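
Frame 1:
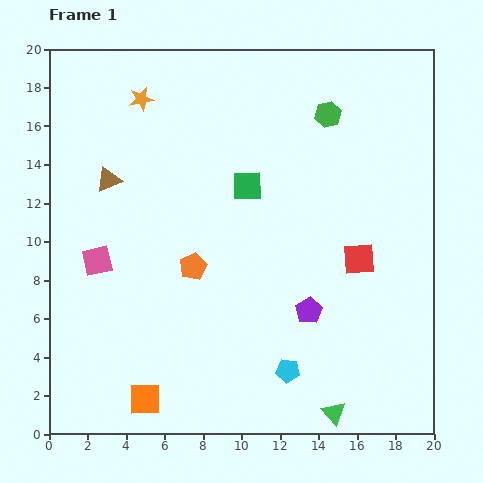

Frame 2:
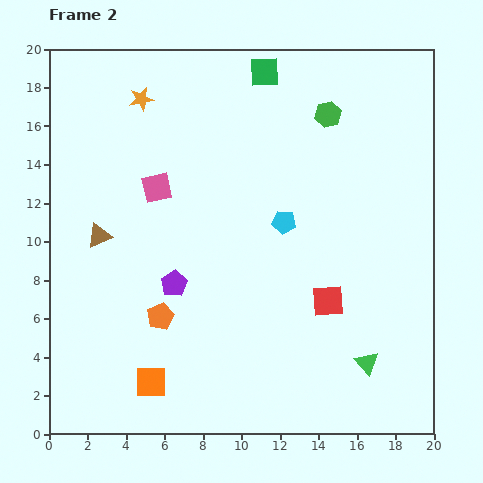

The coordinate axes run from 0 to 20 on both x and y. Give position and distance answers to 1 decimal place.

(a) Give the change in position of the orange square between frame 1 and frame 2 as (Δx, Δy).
(0.3, 0.9)

The orange square was at (5.0, 1.8) in frame 1 and (5.3, 2.7) in frame 2.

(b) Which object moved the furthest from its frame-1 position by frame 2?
the cyan pentagon

(moved 7.7; next 7.1)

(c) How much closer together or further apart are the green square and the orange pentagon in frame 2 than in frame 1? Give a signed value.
+8.8

Distance in frame 1: 5.0. Distance in frame 2: 13.8.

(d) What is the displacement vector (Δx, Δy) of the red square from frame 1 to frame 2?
(-1.6, -2.2)

The red square was at (16.1, 9.1) in frame 1 and (14.5, 6.9) in frame 2.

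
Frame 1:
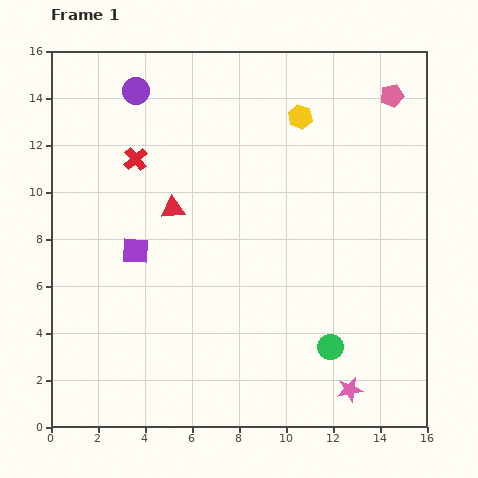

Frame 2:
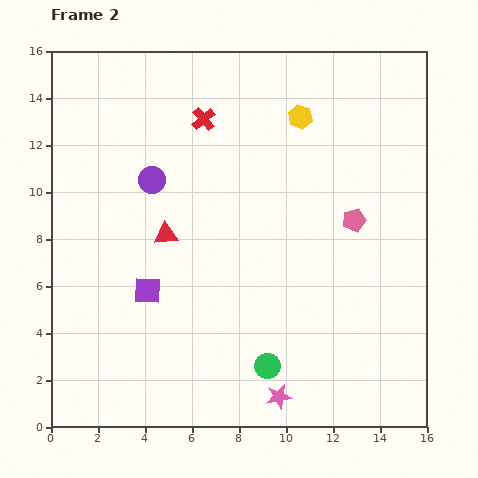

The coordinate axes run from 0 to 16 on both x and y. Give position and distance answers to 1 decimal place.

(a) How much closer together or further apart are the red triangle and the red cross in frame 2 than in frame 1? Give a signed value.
+2.6

Distance in frame 1: 2.6. Distance in frame 2: 5.2.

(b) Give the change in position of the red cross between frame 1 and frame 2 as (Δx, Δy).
(2.9, 1.7)

The red cross was at (3.6, 11.4) in frame 1 and (6.5, 13.1) in frame 2.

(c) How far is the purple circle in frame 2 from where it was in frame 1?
3.9

The purple circle moved from (3.6, 14.3) to (4.3, 10.5), a distance of √(0.7² + 3.8²) ≈ 3.9.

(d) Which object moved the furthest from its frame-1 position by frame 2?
the pink pentagon

(moved 5.5; next 3.9)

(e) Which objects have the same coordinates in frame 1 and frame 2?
the yellow hexagon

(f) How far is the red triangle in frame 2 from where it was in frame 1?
1.1

The red triangle moved from (5.2, 9.3) to (4.9, 8.2), a distance of √(0.3² + 1.1²) ≈ 1.1.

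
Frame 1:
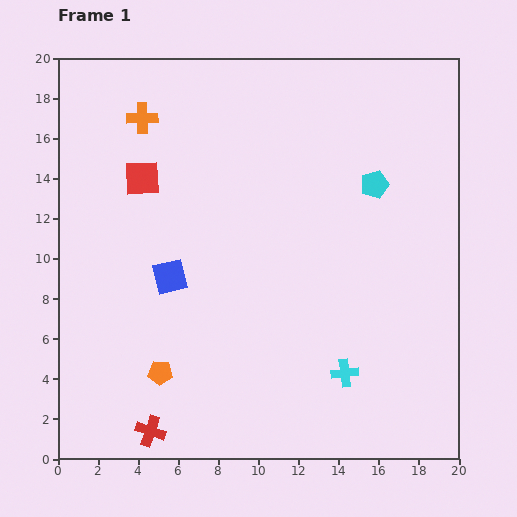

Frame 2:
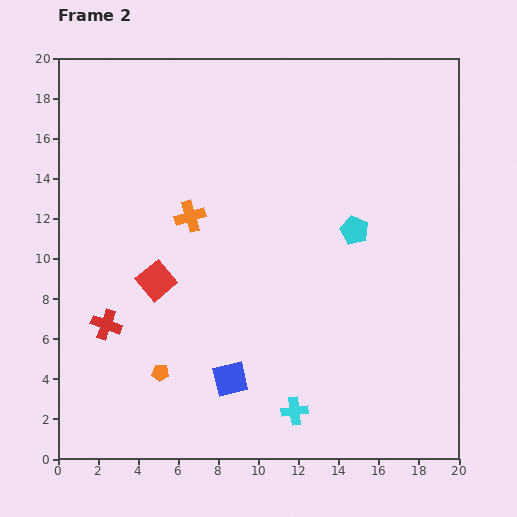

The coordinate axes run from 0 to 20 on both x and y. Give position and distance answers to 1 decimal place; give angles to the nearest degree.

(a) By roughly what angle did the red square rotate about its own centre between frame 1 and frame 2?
37° counter-clockwise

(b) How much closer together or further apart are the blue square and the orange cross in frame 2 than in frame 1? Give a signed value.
+0.3

Distance in frame 1: 8.0. Distance in frame 2: 8.3.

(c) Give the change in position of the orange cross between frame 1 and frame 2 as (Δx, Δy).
(2.4, -4.9)

The orange cross was at (4.2, 17.0) in frame 1 and (6.6, 12.1) in frame 2.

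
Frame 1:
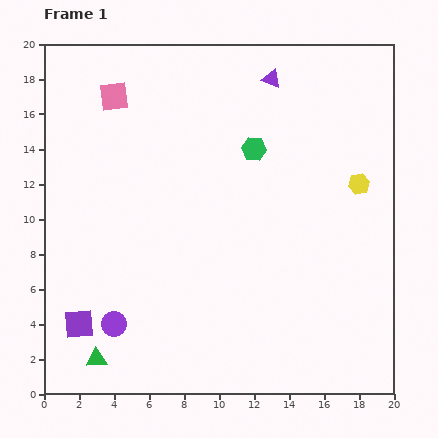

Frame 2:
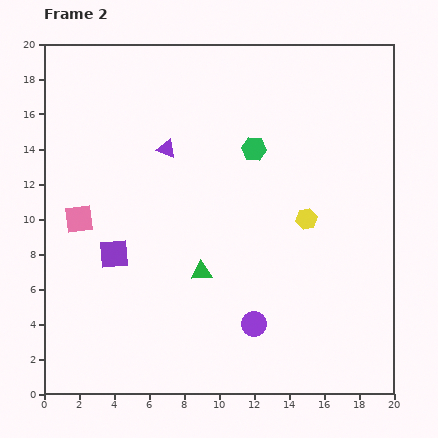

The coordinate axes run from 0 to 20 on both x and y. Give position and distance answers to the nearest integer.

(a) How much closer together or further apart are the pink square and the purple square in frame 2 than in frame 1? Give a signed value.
-10

Distance in frame 1: 13. Distance in frame 2: 3.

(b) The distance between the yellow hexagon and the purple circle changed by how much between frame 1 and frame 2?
-9

Distance in frame 1: 16. Distance in frame 2: 7.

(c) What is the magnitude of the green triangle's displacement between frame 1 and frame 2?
8

The green triangle moved from (3, 2) to (9, 7), a distance of √(6² + 5²) ≈ 8.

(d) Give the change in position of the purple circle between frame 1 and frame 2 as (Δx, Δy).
(8, 0)

The purple circle was at (4, 4) in frame 1 and (12, 4) in frame 2.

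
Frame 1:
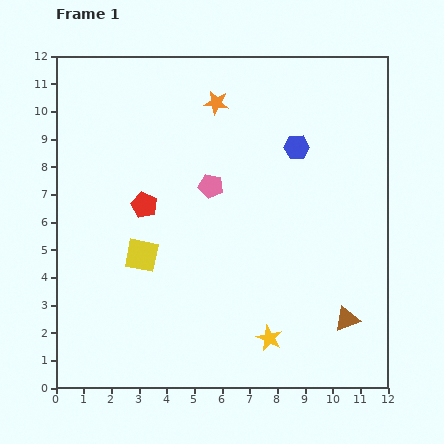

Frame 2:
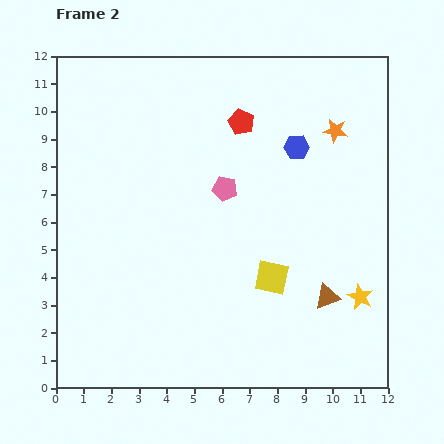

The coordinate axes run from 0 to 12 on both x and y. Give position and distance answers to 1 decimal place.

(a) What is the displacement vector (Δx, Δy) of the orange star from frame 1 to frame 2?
(4.3, -1.0)

The orange star was at (5.8, 10.3) in frame 1 and (10.1, 9.3) in frame 2.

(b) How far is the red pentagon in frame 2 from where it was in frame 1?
4.6

The red pentagon moved from (3.2, 6.6) to (6.7, 9.6), a distance of √(3.5² + 3.0²) ≈ 4.6.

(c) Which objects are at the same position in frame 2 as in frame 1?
the blue hexagon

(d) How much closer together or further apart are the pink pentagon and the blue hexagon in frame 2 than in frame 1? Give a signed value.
-0.4

Distance in frame 1: 3.4. Distance in frame 2: 3.0.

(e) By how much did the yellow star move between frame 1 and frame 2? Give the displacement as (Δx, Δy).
(3.3, 1.5)

The yellow star was at (7.7, 1.8) in frame 1 and (11.0, 3.3) in frame 2.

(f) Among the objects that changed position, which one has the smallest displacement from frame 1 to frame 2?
the pink pentagon

(moved 0.5)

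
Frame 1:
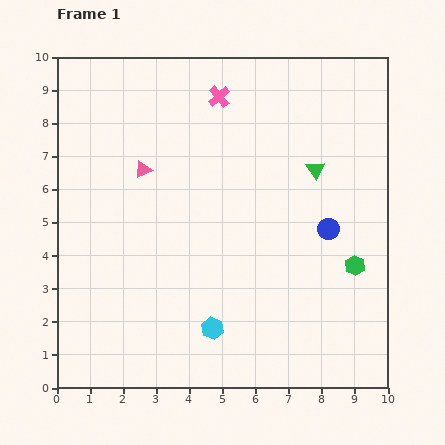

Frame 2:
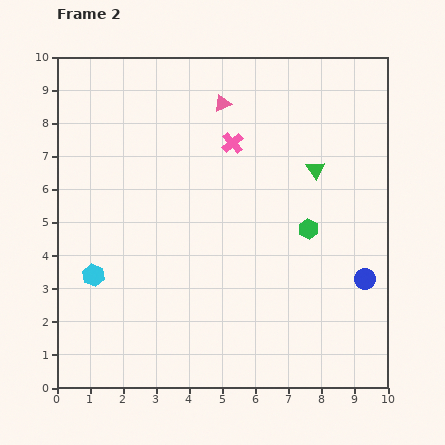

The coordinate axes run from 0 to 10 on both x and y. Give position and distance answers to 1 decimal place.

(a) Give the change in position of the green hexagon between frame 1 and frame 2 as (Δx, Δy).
(-1.4, 1.1)

The green hexagon was at (9.0, 3.7) in frame 1 and (7.6, 4.8) in frame 2.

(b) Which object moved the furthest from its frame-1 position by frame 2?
the cyan hexagon

(moved 3.9; next 3.1)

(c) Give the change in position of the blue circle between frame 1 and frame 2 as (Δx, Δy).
(1.1, -1.5)

The blue circle was at (8.2, 4.8) in frame 1 and (9.3, 3.3) in frame 2.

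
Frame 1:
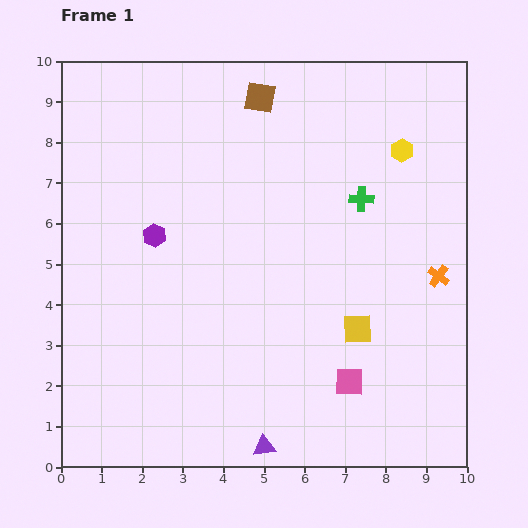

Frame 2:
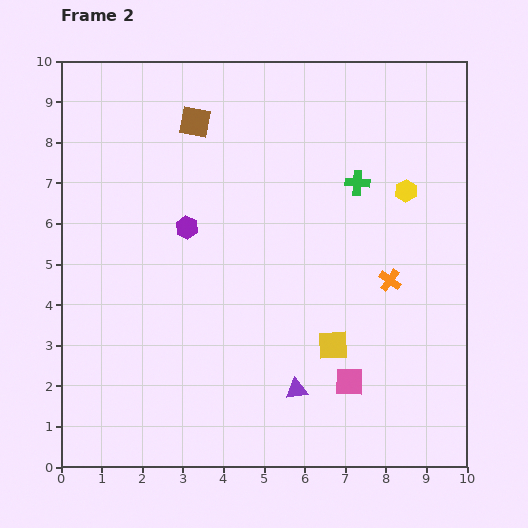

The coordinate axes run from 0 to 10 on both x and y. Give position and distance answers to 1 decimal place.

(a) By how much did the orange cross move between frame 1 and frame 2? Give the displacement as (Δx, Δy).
(-1.2, -0.1)

The orange cross was at (9.3, 4.7) in frame 1 and (8.1, 4.6) in frame 2.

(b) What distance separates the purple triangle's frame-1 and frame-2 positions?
1.6

The purple triangle moved from (5.0, 0.5) to (5.8, 1.9), a distance of √(0.8² + 1.4²) ≈ 1.6.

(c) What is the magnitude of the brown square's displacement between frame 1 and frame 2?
1.7

The brown square moved from (4.9, 9.1) to (3.3, 8.5), a distance of √(1.6² + 0.6²) ≈ 1.7.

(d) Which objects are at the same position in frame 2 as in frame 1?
the pink square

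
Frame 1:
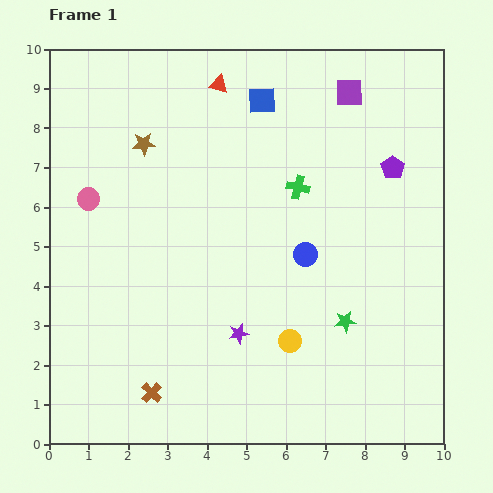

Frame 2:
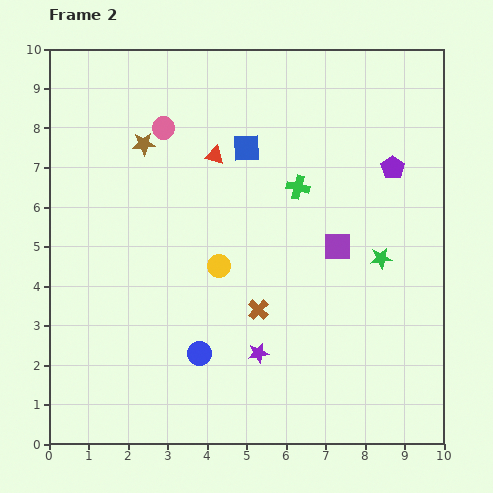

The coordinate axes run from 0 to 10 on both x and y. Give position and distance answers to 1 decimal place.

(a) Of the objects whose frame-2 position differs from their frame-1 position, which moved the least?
the purple star

(moved 0.7)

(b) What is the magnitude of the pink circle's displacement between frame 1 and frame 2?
2.6

The pink circle moved from (1.0, 6.2) to (2.9, 8.0), a distance of √(1.9² + 1.8²) ≈ 2.6.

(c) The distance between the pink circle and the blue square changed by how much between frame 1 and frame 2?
-2.9

Distance in frame 1: 5.1. Distance in frame 2: 2.2.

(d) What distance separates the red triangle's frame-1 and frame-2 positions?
1.8

The red triangle moved from (4.3, 9.1) to (4.2, 7.3), a distance of √(0.1² + 1.8²) ≈ 1.8.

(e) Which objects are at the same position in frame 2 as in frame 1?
the purple pentagon, the brown star, the green cross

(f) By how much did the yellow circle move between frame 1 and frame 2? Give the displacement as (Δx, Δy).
(-1.8, 1.9)

The yellow circle was at (6.1, 2.6) in frame 1 and (4.3, 4.5) in frame 2.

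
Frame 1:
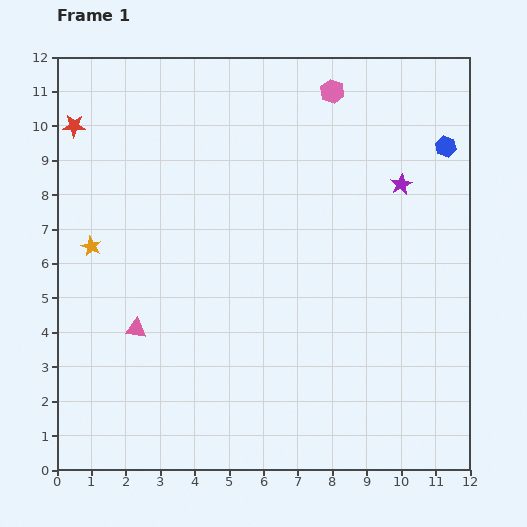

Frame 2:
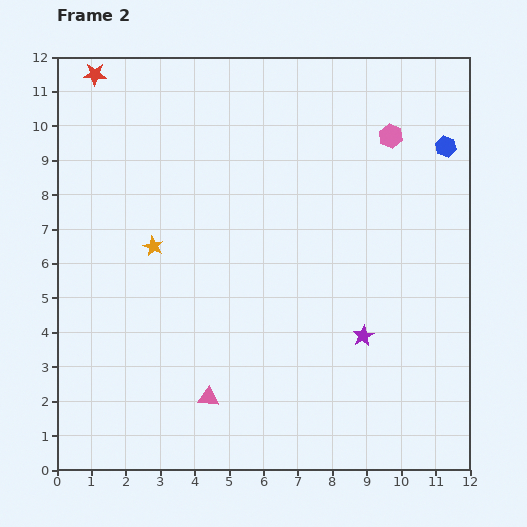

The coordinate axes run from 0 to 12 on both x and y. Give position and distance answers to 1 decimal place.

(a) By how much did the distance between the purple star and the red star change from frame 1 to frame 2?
+1.2

Distance in frame 1: 9.7. Distance in frame 2: 10.9.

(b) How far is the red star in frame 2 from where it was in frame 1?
1.6

The red star moved from (0.5, 10.0) to (1.1, 11.5), a distance of √(0.6² + 1.5²) ≈ 1.6.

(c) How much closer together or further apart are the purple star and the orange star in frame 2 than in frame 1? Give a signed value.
-2.6

Distance in frame 1: 9.2. Distance in frame 2: 6.6.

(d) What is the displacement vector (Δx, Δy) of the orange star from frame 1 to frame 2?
(1.8, 0.0)

The orange star was at (1.0, 6.5) in frame 1 and (2.8, 6.5) in frame 2.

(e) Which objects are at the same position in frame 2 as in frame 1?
the blue hexagon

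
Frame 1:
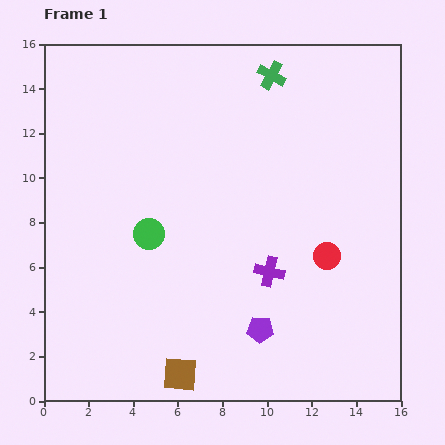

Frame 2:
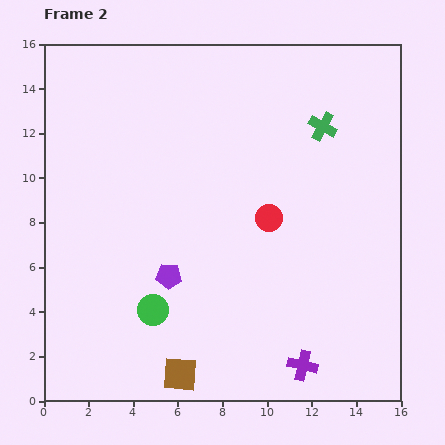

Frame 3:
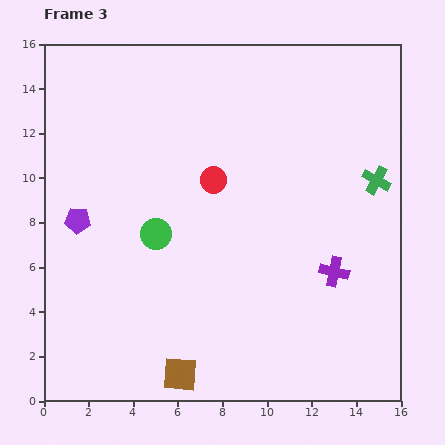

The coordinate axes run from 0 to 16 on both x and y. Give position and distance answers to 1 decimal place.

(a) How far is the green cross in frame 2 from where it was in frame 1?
3.3

The green cross moved from (10.2, 14.6) to (12.5, 12.3), a distance of √(2.3² + 2.3²) ≈ 3.3.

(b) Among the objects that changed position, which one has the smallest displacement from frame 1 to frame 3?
the green circle

(moved 0.3)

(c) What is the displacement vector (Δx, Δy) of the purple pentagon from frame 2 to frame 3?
(-4.1, 2.5)

The purple pentagon was at (5.6, 5.6) in frame 2 and (1.5, 8.1) in frame 3.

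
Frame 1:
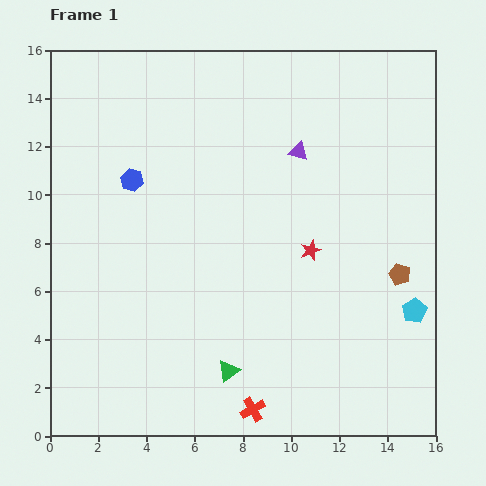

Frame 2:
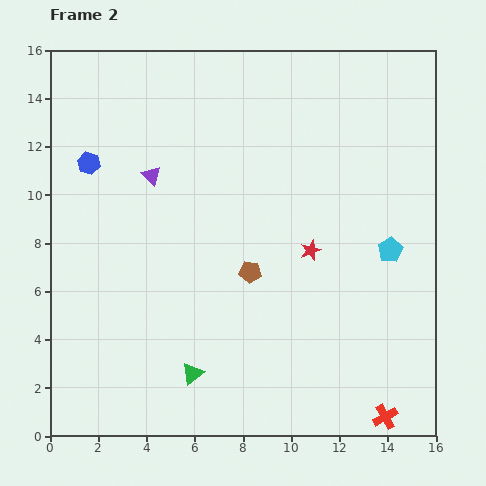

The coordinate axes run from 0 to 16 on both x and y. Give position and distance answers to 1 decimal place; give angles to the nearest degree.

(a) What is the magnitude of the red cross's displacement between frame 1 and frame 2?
5.5

The red cross moved from (8.4, 1.1) to (13.9, 0.8), a distance of √(5.5² + 0.3²) ≈ 5.5.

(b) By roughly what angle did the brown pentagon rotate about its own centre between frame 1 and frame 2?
16° counter-clockwise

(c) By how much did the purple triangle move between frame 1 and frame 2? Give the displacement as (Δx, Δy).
(-6.1, -1.0)

The purple triangle was at (10.3, 11.8) in frame 1 and (4.2, 10.8) in frame 2.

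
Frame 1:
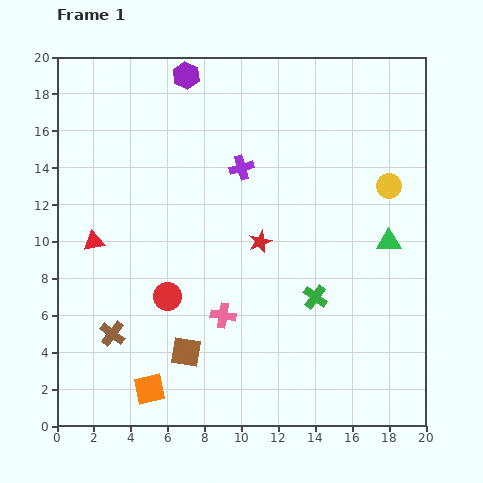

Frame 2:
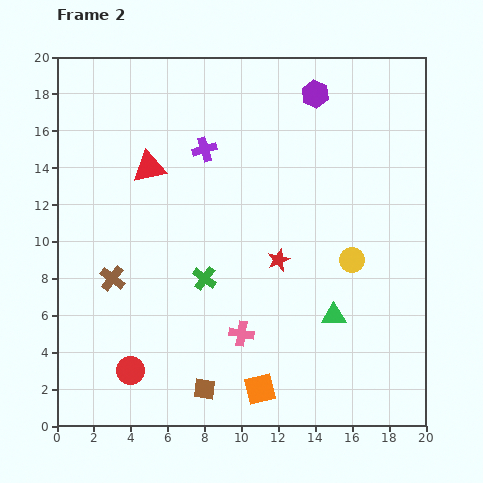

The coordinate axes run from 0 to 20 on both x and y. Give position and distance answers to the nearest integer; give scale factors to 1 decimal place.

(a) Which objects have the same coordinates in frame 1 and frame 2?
none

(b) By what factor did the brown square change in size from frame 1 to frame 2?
0.7×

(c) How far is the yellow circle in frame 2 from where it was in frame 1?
4

The yellow circle moved from (18, 13) to (16, 9), a distance of √(2² + 4²) ≈ 4.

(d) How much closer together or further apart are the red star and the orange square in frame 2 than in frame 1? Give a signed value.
-3

Distance in frame 1: 10. Distance in frame 2: 7.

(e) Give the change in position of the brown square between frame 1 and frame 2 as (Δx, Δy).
(1, -2)

The brown square was at (7, 4) in frame 1 and (8, 2) in frame 2.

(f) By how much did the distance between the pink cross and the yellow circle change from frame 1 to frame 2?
-4

Distance in frame 1: 11. Distance in frame 2: 7.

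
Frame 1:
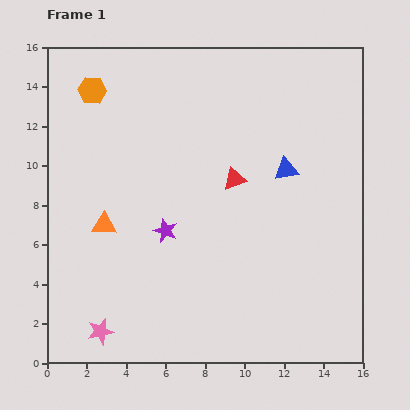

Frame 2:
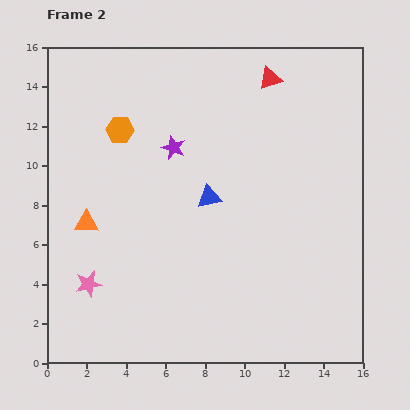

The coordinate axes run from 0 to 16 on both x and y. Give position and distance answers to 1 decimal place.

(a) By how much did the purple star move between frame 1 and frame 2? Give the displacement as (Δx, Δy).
(0.4, 4.2)

The purple star was at (6.0, 6.7) in frame 1 and (6.4, 10.9) in frame 2.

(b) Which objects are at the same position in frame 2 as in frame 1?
none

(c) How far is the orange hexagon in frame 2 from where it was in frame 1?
2.4

The orange hexagon moved from (2.3, 13.8) to (3.7, 11.8), a distance of √(1.4² + 2.0²) ≈ 2.4.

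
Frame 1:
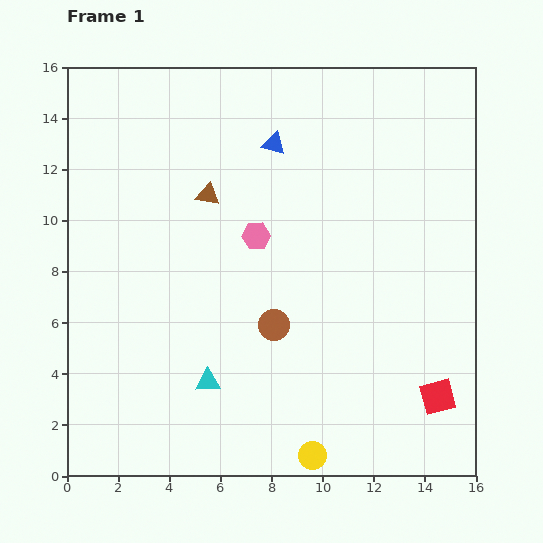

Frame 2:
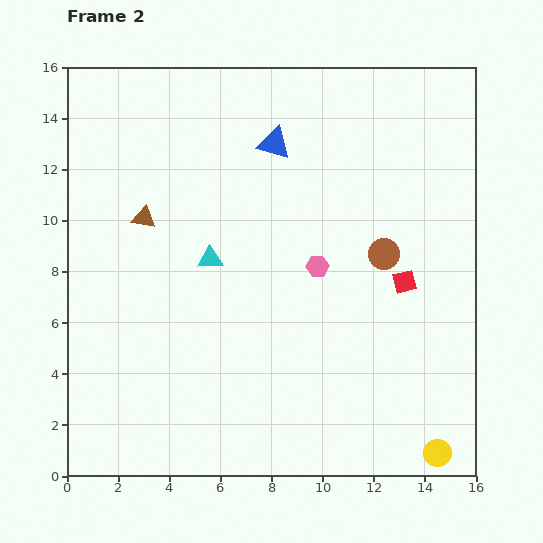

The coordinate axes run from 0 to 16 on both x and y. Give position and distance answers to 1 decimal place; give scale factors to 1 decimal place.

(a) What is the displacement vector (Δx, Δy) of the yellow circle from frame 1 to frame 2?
(4.9, 0.1)

The yellow circle was at (9.6, 0.8) in frame 1 and (14.5, 0.9) in frame 2.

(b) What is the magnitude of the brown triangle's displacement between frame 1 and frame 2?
2.7

The brown triangle moved from (5.5, 11.0) to (3.0, 10.1), a distance of √(2.5² + 0.9²) ≈ 2.7.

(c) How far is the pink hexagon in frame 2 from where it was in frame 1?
2.7

The pink hexagon moved from (7.4, 9.4) to (9.8, 8.2), a distance of √(2.4² + 1.2²) ≈ 2.7.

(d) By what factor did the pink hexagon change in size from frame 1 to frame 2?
0.8×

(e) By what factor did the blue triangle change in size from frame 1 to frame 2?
1.4×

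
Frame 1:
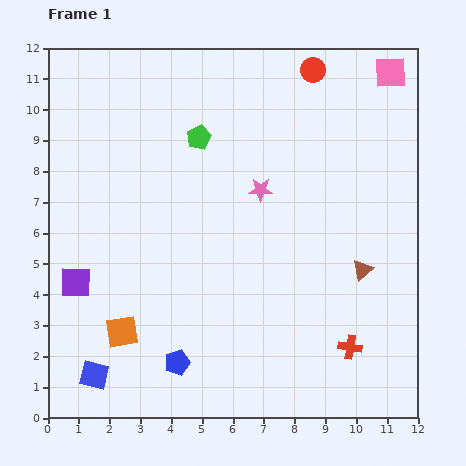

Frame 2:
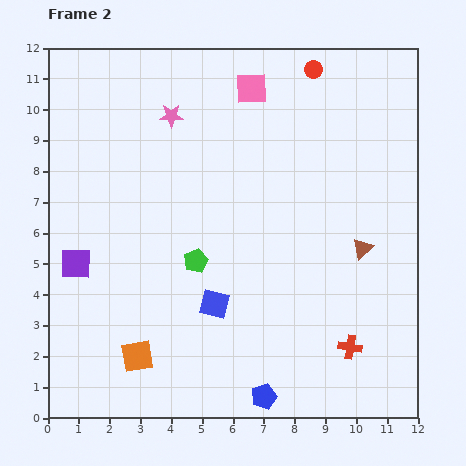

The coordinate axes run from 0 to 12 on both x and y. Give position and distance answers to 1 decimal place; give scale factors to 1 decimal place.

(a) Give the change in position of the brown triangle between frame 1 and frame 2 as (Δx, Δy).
(0.0, 0.7)

The brown triangle was at (10.2, 4.8) in frame 1 and (10.2, 5.5) in frame 2.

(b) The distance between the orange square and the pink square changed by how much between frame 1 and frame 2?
-2.6

Distance in frame 1: 12.1. Distance in frame 2: 9.5.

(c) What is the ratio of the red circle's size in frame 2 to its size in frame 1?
0.7×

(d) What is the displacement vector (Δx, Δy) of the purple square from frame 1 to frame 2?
(0.0, 0.6)

The purple square was at (0.9, 4.4) in frame 1 and (0.9, 5.0) in frame 2.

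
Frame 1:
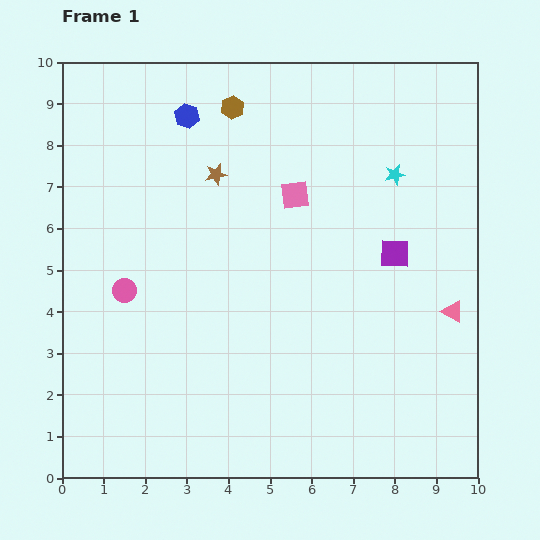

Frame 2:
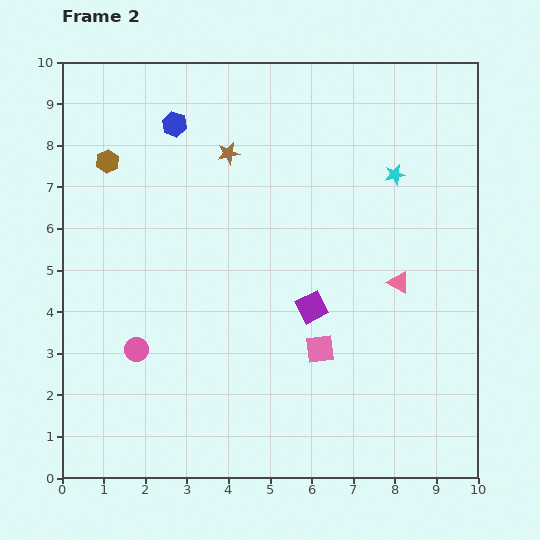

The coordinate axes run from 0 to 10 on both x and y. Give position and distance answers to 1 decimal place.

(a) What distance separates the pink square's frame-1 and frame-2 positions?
3.7

The pink square moved from (5.6, 6.8) to (6.2, 3.1), a distance of √(0.6² + 3.7²) ≈ 3.7.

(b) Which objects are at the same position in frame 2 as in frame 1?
the cyan star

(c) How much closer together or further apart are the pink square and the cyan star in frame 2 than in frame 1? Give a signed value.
+2.1

Distance in frame 1: 2.5. Distance in frame 2: 4.6.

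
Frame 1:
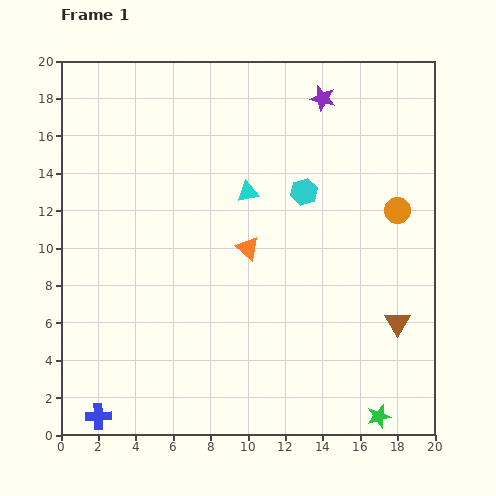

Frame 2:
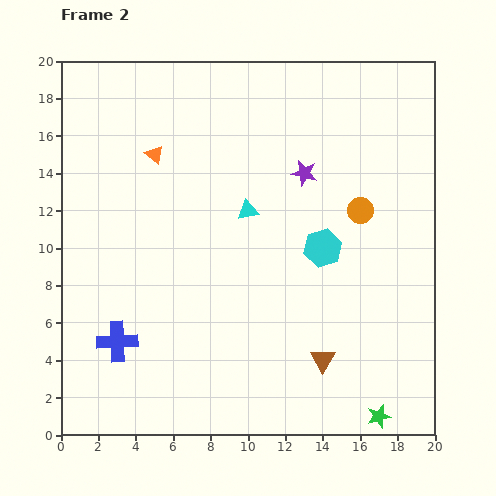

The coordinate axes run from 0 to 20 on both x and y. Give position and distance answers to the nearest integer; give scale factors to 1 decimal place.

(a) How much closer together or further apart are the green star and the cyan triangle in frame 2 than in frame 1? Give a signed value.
-1

Distance in frame 1: 14. Distance in frame 2: 13.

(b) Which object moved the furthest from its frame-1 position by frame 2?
the orange triangle

(moved 7; next 4)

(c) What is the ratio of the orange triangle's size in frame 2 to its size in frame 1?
0.8×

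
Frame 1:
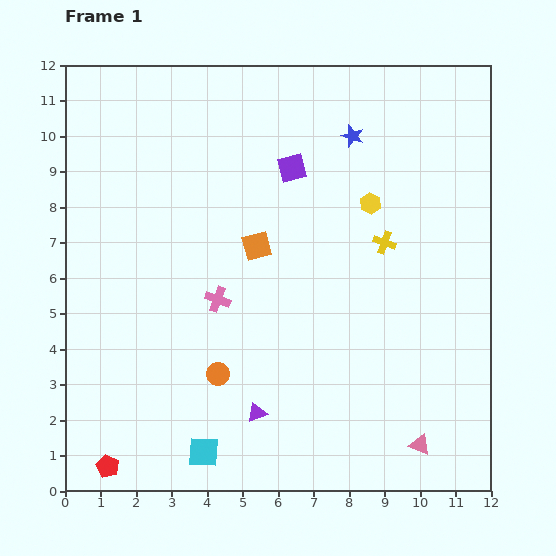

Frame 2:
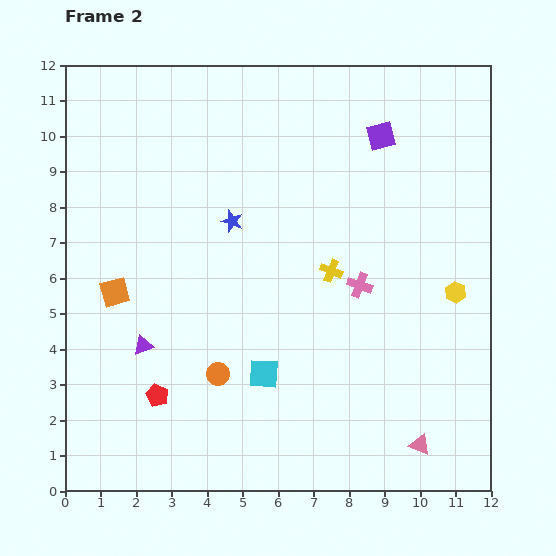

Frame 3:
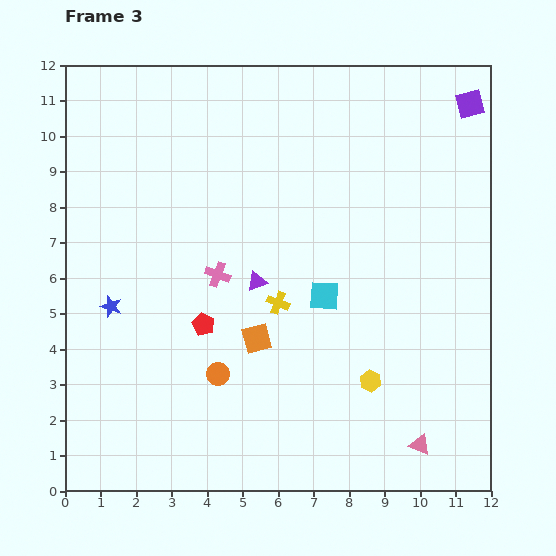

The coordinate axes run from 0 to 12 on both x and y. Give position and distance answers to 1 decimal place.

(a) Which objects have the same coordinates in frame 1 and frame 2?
the orange circle, the pink triangle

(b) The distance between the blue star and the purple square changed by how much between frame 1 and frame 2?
+2.9

Distance in frame 1: 1.9. Distance in frame 2: 4.8.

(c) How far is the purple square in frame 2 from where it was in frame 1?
2.7

The purple square moved from (6.4, 9.1) to (8.9, 10.0), a distance of √(2.5² + 0.9²) ≈ 2.7.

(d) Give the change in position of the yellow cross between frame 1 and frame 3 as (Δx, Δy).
(-3.0, -1.7)

The yellow cross was at (9.0, 7.0) in frame 1 and (6.0, 5.3) in frame 3.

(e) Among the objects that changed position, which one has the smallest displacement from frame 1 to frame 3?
the pink cross

(moved 0.7)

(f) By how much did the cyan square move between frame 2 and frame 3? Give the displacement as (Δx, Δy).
(1.7, 2.2)

The cyan square was at (5.6, 3.3) in frame 2 and (7.3, 5.5) in frame 3.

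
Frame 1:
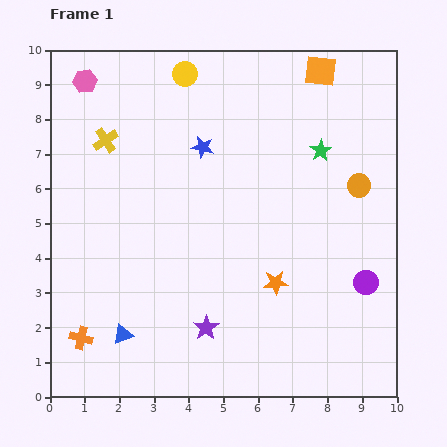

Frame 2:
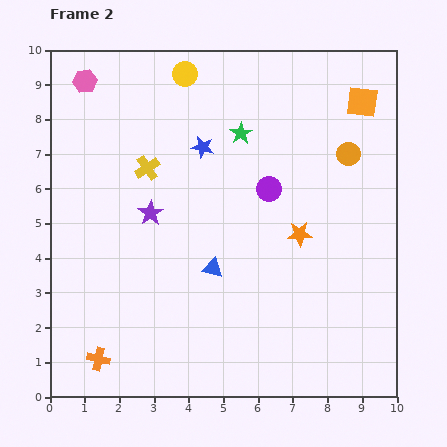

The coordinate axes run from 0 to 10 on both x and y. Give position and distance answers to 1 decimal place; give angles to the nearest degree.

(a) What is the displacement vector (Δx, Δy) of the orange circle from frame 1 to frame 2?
(-0.3, 0.9)

The orange circle was at (8.9, 6.1) in frame 1 and (8.6, 7.0) in frame 2.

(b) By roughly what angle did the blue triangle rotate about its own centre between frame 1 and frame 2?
34° clockwise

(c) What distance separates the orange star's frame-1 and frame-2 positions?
1.6

The orange star moved from (6.5, 3.3) to (7.2, 4.7), a distance of √(0.7² + 1.4²) ≈ 1.6.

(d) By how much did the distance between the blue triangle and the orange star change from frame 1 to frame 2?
-1.9

Distance in frame 1: 4.6. Distance in frame 2: 2.7.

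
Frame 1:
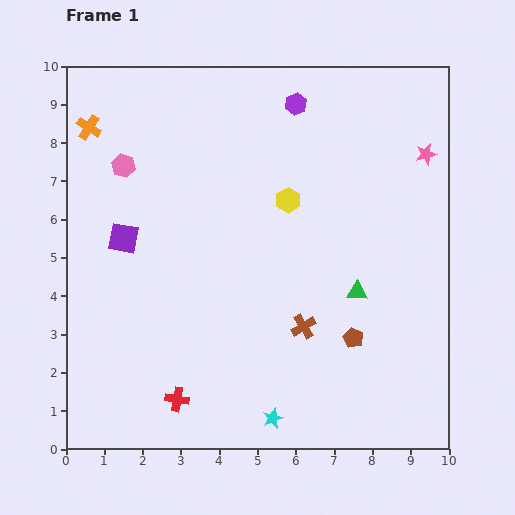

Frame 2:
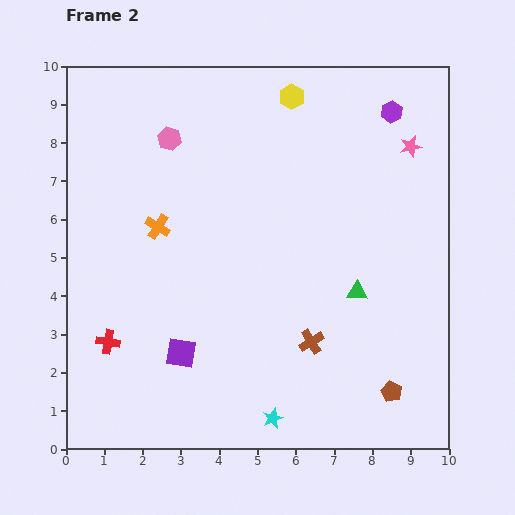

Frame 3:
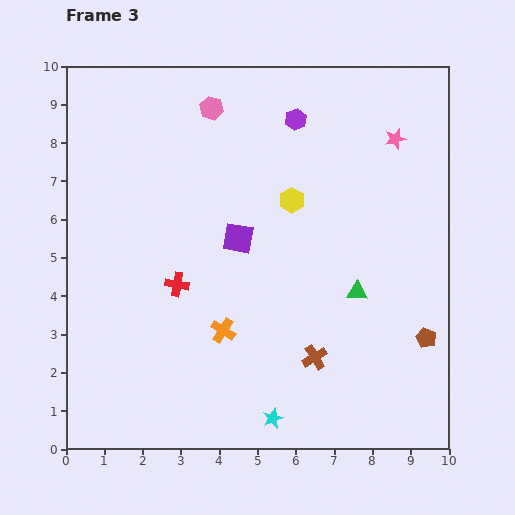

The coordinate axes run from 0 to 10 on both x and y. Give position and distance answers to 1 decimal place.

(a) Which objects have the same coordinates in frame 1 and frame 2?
the green triangle, the cyan star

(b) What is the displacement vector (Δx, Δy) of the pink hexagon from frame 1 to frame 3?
(2.3, 1.5)

The pink hexagon was at (1.5, 7.4) in frame 1 and (3.8, 8.9) in frame 3.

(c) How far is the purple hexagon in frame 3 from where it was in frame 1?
0.4

The purple hexagon moved from (6.0, 9.0) to (6.0, 8.6), a distance of √(0.0² + 0.4²) ≈ 0.4.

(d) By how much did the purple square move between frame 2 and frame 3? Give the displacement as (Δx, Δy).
(1.5, 3.0)

The purple square was at (3.0, 2.5) in frame 2 and (4.5, 5.5) in frame 3.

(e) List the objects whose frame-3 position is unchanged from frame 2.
the green triangle, the cyan star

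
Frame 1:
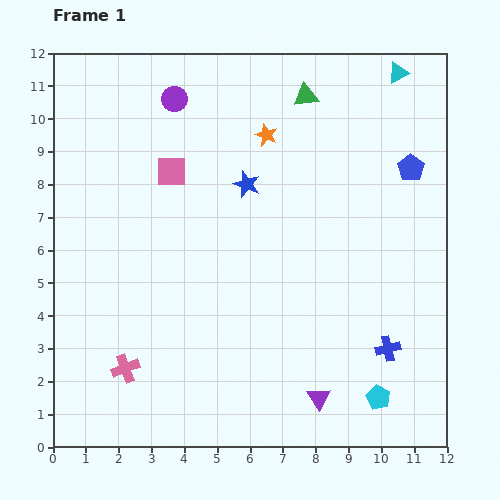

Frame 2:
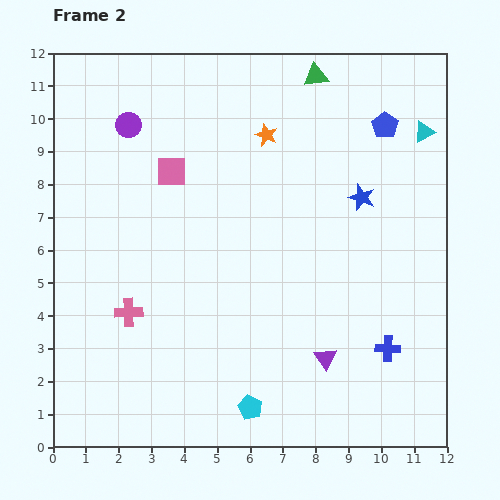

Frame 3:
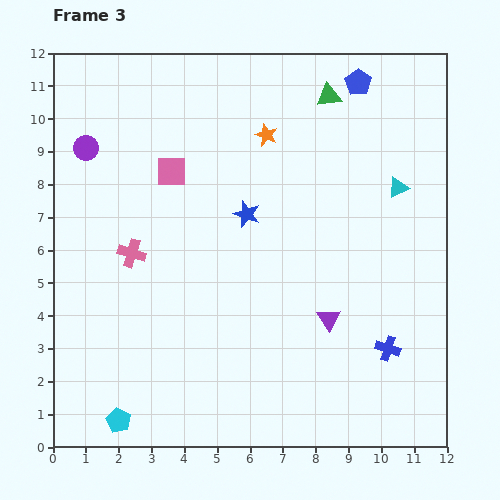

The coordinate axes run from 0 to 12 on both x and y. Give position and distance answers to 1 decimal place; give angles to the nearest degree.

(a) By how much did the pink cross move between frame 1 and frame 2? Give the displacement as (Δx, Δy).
(0.1, 1.7)

The pink cross was at (2.2, 2.4) in frame 1 and (2.3, 4.1) in frame 2.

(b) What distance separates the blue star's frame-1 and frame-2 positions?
3.5

The blue star moved from (5.9, 8.0) to (9.4, 7.6), a distance of √(3.5² + 0.4²) ≈ 3.5.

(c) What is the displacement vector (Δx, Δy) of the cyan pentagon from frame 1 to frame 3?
(-7.9, -0.7)

The cyan pentagon was at (9.9, 1.5) in frame 1 and (2.0, 0.8) in frame 3.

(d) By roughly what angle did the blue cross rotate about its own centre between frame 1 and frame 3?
30° clockwise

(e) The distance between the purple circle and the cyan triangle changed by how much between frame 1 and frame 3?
+2.8

Distance in frame 1: 6.8. Distance in frame 3: 9.6.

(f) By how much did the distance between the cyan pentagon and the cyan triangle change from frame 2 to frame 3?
+1.2

Distance in frame 2: 9.9. Distance in frame 3: 11.1.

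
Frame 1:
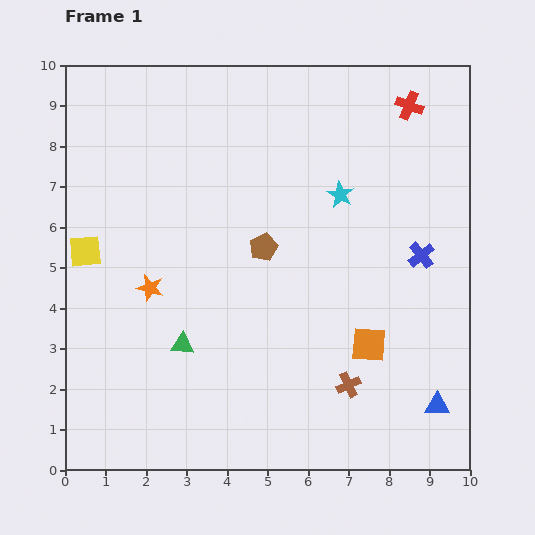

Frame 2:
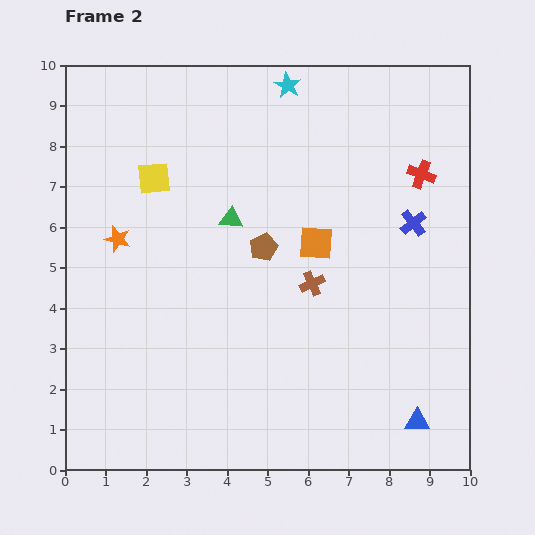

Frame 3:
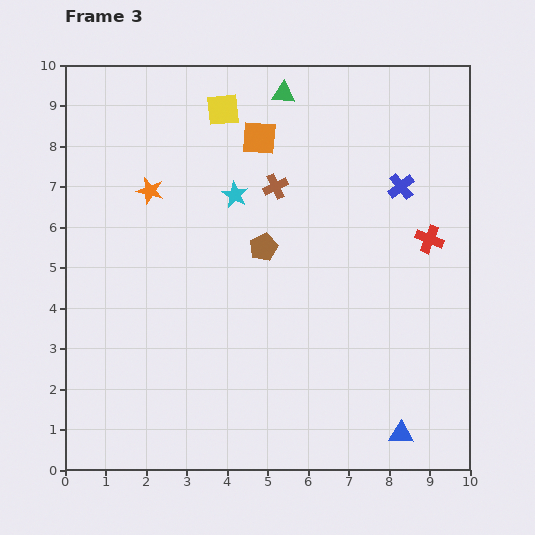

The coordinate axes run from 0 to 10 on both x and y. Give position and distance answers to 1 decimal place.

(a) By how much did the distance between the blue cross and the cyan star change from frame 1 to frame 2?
+2.1

Distance in frame 1: 2.5. Distance in frame 2: 4.6.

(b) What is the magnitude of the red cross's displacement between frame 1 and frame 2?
1.7

The red cross moved from (8.5, 9.0) to (8.8, 7.3), a distance of √(0.3² + 1.7²) ≈ 1.7.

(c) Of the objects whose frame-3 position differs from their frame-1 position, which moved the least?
the blue triangle

(moved 1.1)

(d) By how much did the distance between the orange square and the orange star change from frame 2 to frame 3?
-1.9

Distance in frame 2: 4.9. Distance in frame 3: 3.0.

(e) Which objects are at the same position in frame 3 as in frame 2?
the brown pentagon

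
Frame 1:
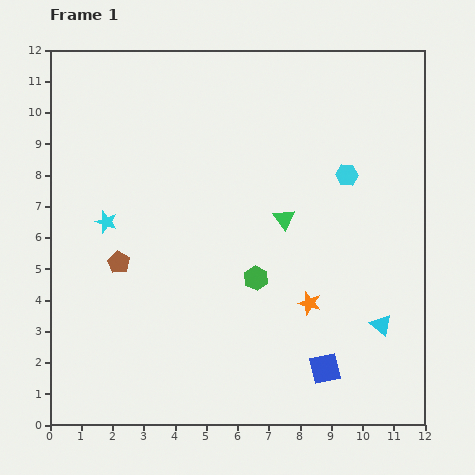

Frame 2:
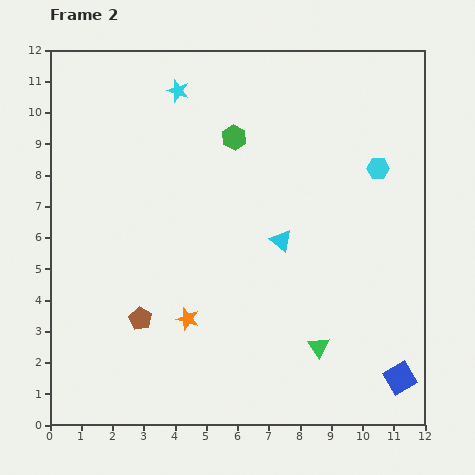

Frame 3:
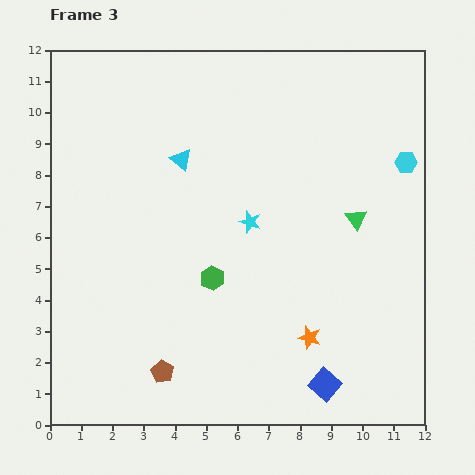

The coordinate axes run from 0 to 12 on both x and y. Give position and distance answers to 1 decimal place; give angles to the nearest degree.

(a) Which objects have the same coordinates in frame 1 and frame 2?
none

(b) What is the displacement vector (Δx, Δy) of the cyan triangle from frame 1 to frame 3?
(-6.4, 5.3)

The cyan triangle was at (10.6, 3.2) in frame 1 and (4.2, 8.5) in frame 3.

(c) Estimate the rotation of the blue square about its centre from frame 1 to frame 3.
37° counter-clockwise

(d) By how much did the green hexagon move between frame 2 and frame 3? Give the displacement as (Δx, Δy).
(-0.7, -4.5)

The green hexagon was at (5.9, 9.2) in frame 2 and (5.2, 4.7) in frame 3.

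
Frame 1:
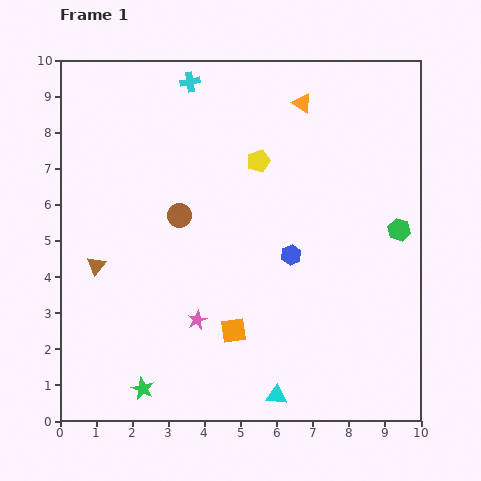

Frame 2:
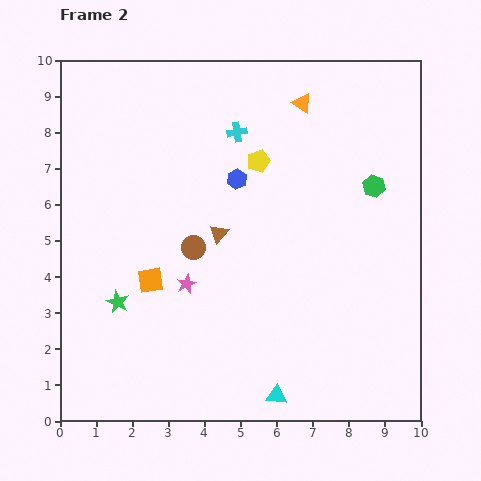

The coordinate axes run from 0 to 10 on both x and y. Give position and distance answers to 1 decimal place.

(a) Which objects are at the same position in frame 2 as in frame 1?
the yellow pentagon, the cyan triangle, the orange triangle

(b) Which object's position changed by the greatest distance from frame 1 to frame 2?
the brown triangle

(moved 3.5; next 2.7)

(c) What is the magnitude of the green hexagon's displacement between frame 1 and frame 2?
1.4

The green hexagon moved from (9.4, 5.3) to (8.7, 6.5), a distance of √(0.7² + 1.2²) ≈ 1.4.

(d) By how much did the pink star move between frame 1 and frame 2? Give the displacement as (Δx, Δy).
(-0.3, 1.0)

The pink star was at (3.8, 2.8) in frame 1 and (3.5, 3.8) in frame 2.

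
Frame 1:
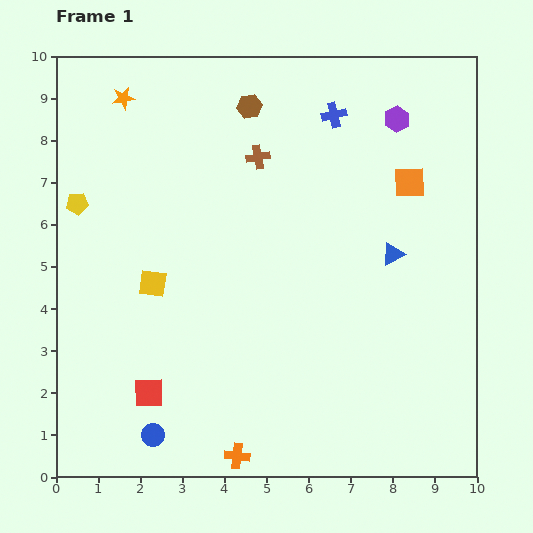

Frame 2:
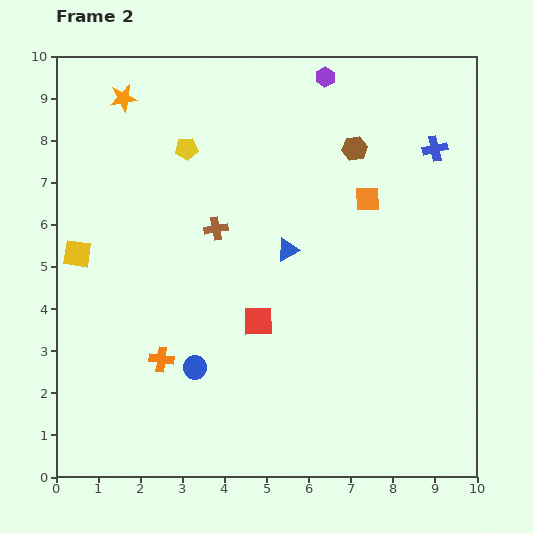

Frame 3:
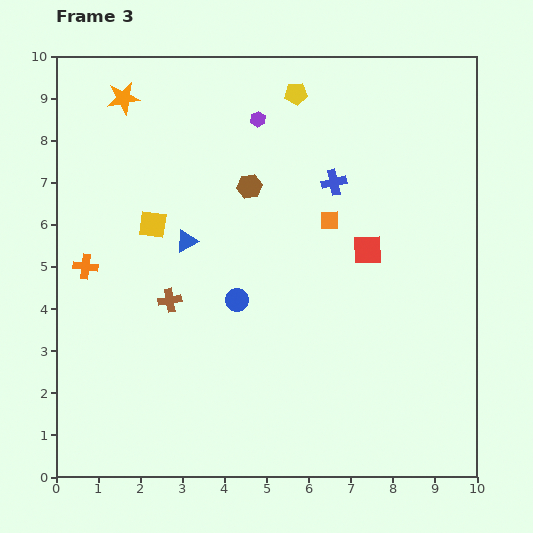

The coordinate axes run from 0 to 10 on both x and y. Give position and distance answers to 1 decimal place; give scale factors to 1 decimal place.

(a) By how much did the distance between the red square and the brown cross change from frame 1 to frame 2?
-3.8

Distance in frame 1: 6.2. Distance in frame 2: 2.4.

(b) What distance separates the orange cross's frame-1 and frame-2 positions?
2.9

The orange cross moved from (4.3, 0.5) to (2.5, 2.8), a distance of √(1.8² + 2.3²) ≈ 2.9.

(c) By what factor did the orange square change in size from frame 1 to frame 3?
0.6×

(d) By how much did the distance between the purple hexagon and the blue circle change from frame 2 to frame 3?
-3.3

Distance in frame 2: 7.6. Distance in frame 3: 4.3.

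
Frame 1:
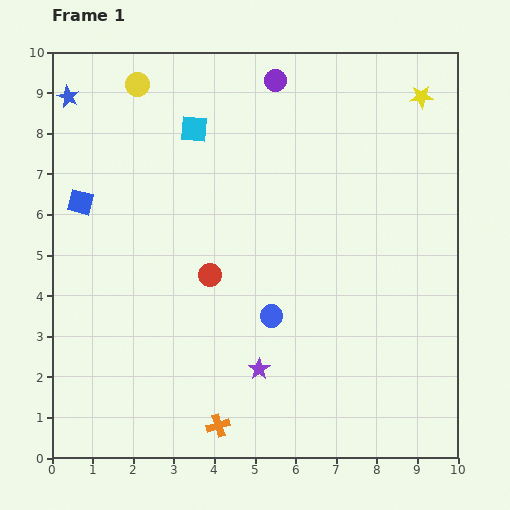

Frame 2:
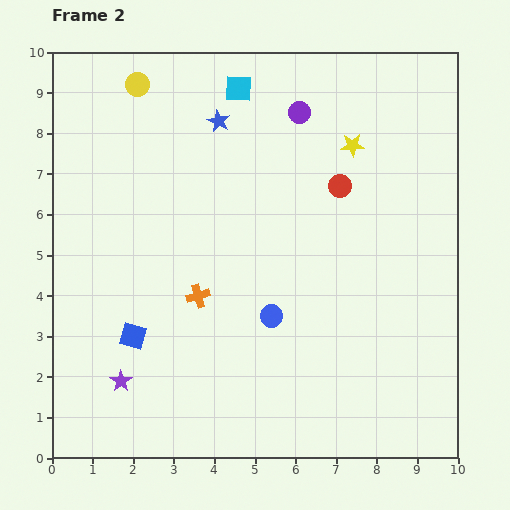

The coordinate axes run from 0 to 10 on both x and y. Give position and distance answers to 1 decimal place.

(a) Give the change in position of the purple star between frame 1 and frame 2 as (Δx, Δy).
(-3.4, -0.3)

The purple star was at (5.1, 2.2) in frame 1 and (1.7, 1.9) in frame 2.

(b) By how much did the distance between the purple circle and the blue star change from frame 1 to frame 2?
-3.1

Distance in frame 1: 5.1. Distance in frame 2: 2.0.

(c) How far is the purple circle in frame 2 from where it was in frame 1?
1.0

The purple circle moved from (5.5, 9.3) to (6.1, 8.5), a distance of √(0.6² + 0.8²) ≈ 1.0.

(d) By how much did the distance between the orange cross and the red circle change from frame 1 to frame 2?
+0.7

Distance in frame 1: 3.7. Distance in frame 2: 4.4.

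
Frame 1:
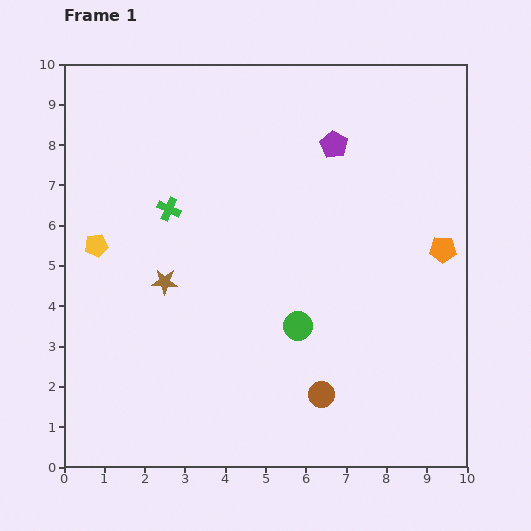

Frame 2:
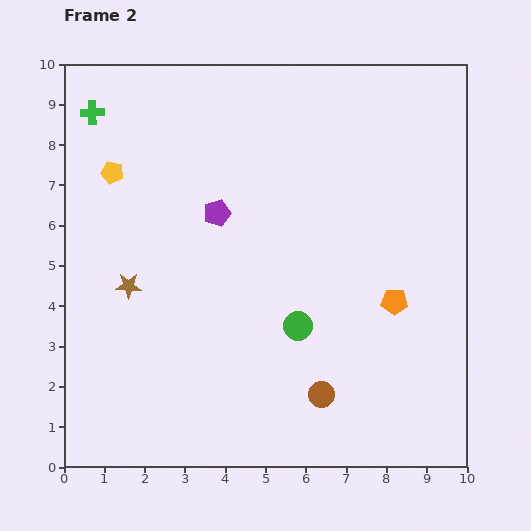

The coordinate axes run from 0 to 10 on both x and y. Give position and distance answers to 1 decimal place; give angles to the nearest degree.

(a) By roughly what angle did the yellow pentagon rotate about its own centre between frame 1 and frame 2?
23° clockwise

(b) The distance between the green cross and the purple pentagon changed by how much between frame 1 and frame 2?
-0.4

Distance in frame 1: 4.4. Distance in frame 2: 4.0.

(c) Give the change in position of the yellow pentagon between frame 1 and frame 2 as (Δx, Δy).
(0.4, 1.8)

The yellow pentagon was at (0.8, 5.5) in frame 1 and (1.2, 7.3) in frame 2.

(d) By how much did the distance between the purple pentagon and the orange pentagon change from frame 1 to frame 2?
+1.2

Distance in frame 1: 3.7. Distance in frame 2: 4.9.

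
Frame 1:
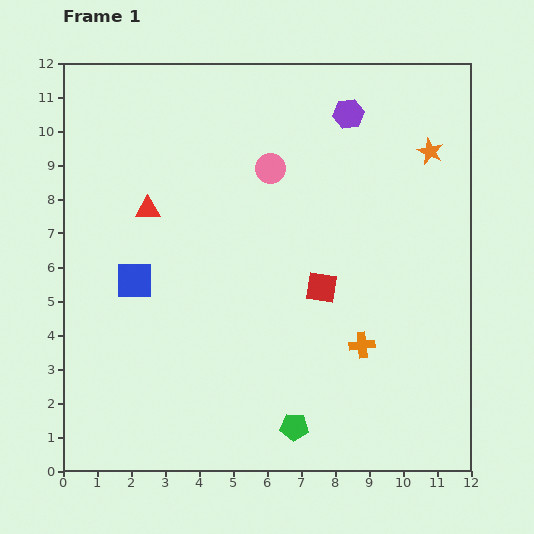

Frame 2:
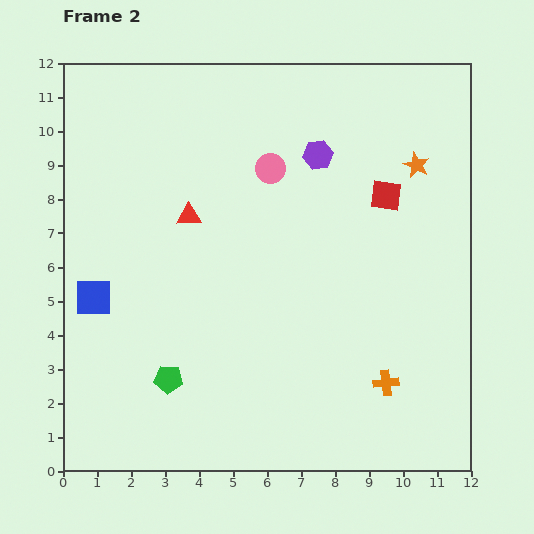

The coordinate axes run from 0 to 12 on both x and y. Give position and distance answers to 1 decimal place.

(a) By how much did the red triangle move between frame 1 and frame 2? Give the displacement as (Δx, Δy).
(1.2, -0.2)

The red triangle was at (2.5, 7.7) in frame 1 and (3.7, 7.5) in frame 2.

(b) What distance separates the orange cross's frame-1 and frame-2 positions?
1.3

The orange cross moved from (8.8, 3.7) to (9.5, 2.6), a distance of √(0.7² + 1.1²) ≈ 1.3.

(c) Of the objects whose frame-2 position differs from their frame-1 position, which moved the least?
the orange star

(moved 0.6)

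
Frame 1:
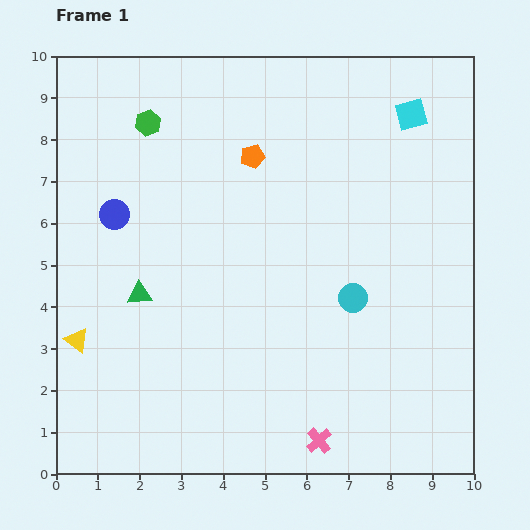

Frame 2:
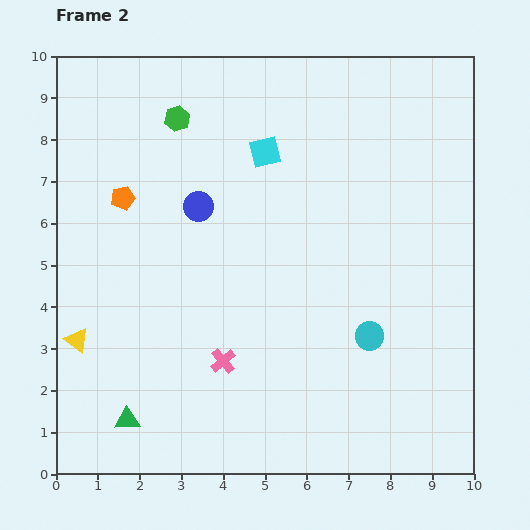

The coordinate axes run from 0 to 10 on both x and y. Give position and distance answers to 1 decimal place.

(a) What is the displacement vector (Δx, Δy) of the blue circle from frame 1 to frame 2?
(2.0, 0.2)

The blue circle was at (1.4, 6.2) in frame 1 and (3.4, 6.4) in frame 2.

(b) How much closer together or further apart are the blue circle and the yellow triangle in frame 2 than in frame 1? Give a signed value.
+1.2

Distance in frame 1: 3.1. Distance in frame 2: 4.3.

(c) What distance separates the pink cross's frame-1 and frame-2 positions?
3.0

The pink cross moved from (6.3, 0.8) to (4.0, 2.7), a distance of √(2.3² + 1.9²) ≈ 3.0.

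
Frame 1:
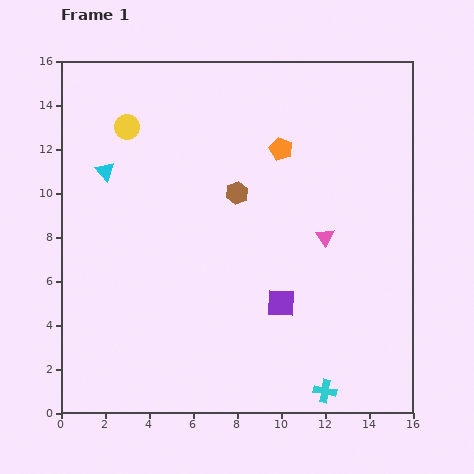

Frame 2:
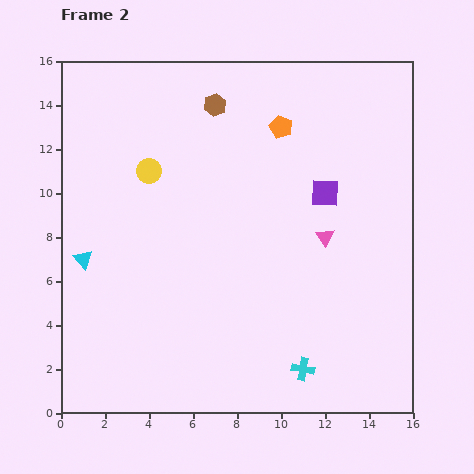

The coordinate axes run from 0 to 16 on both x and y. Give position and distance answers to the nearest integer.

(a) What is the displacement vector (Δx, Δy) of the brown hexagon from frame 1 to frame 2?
(-1, 4)

The brown hexagon was at (8, 10) in frame 1 and (7, 14) in frame 2.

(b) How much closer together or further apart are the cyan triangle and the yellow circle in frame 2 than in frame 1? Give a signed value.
+3

Distance in frame 1: 2. Distance in frame 2: 5.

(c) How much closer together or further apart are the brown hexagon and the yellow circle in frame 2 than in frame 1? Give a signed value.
-2

Distance in frame 1: 6. Distance in frame 2: 4.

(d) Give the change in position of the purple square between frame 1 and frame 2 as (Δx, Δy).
(2, 5)

The purple square was at (10, 5) in frame 1 and (12, 10) in frame 2.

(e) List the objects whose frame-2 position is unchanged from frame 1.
the pink triangle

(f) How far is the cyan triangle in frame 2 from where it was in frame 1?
4

The cyan triangle moved from (2, 11) to (1, 7), a distance of √(1² + 4²) ≈ 4.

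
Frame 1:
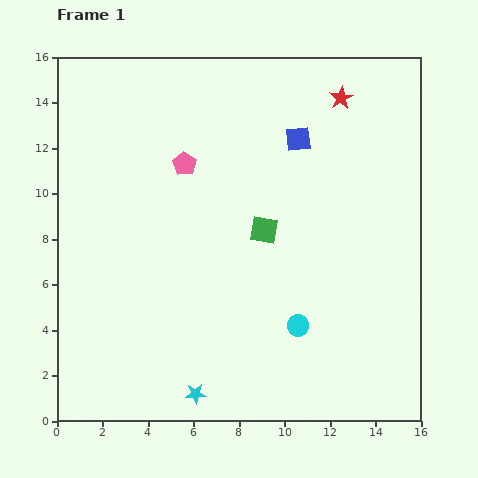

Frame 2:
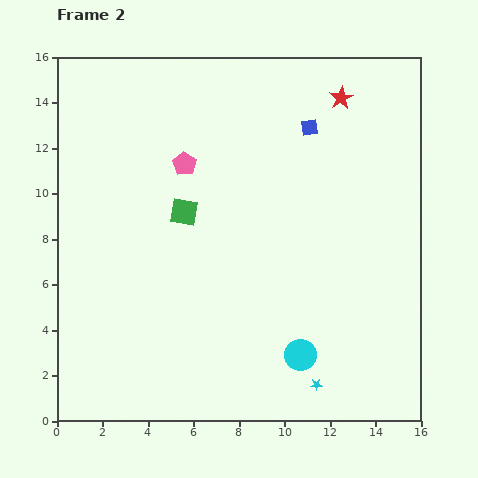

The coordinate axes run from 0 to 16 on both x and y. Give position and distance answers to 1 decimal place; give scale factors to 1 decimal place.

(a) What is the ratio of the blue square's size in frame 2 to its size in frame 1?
0.7×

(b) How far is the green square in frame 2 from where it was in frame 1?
3.6

The green square moved from (9.1, 8.4) to (5.6, 9.2), a distance of √(3.5² + 0.8²) ≈ 3.6.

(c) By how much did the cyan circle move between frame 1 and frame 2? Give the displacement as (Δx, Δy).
(0.1, -1.3)

The cyan circle was at (10.6, 4.2) in frame 1 and (10.7, 2.9) in frame 2.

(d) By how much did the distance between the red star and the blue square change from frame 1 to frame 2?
-0.7

Distance in frame 1: 2.6. Distance in frame 2: 1.9.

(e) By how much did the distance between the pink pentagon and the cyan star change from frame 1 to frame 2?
+1.2

Distance in frame 1: 10.1. Distance in frame 2: 11.3.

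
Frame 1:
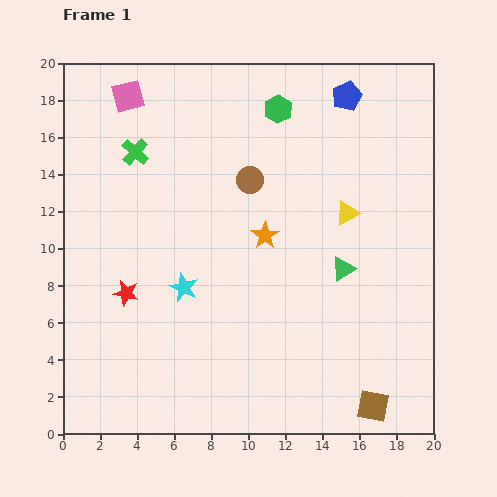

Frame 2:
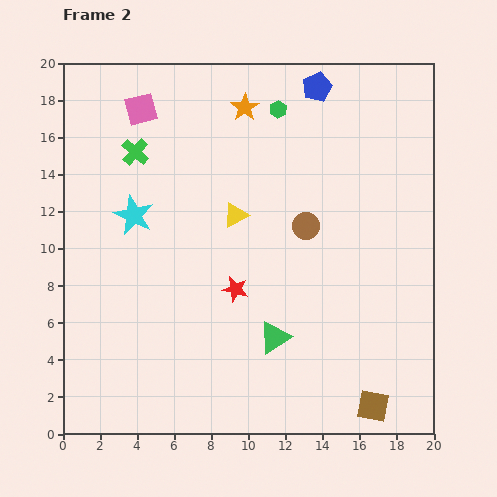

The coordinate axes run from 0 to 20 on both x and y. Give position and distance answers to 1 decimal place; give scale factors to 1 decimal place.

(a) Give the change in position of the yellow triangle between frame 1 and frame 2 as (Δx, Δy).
(-6.0, -0.1)

The yellow triangle was at (15.3, 11.9) in frame 1 and (9.3, 11.8) in frame 2.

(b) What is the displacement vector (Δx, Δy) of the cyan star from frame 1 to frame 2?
(-2.7, 3.9)

The cyan star was at (6.5, 7.9) in frame 1 and (3.8, 11.8) in frame 2.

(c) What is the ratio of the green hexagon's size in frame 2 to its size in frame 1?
0.6×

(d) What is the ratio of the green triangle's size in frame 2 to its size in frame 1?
1.3×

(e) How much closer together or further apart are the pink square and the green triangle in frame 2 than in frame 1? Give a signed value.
-0.6

Distance in frame 1: 14.9. Distance in frame 2: 14.3.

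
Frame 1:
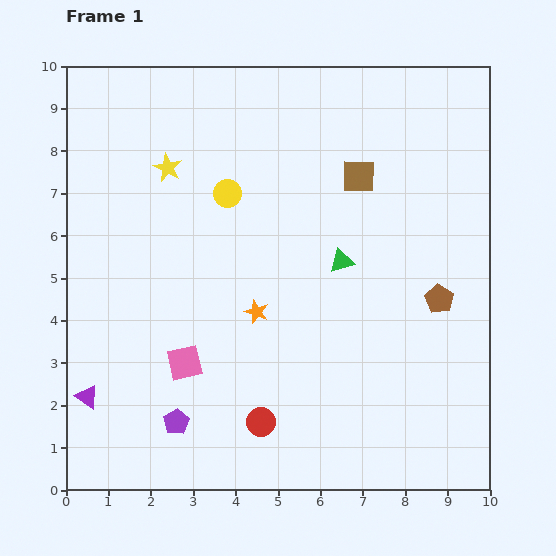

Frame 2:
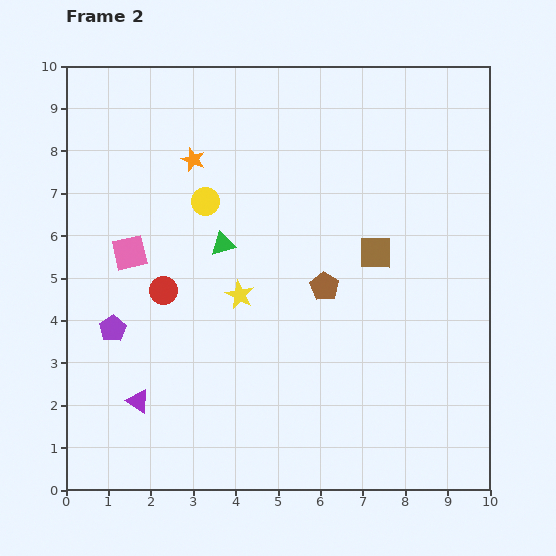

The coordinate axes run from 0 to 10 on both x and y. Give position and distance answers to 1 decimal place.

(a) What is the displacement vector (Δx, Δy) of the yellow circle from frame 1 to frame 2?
(-0.5, -0.2)

The yellow circle was at (3.8, 7.0) in frame 1 and (3.3, 6.8) in frame 2.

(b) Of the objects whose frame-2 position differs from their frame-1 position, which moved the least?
the yellow circle

(moved 0.5)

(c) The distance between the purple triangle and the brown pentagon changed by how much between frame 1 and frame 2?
-3.4

Distance in frame 1: 8.6. Distance in frame 2: 5.2.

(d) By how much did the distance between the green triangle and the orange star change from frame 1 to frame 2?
-0.2

Distance in frame 1: 2.3. Distance in frame 2: 2.1.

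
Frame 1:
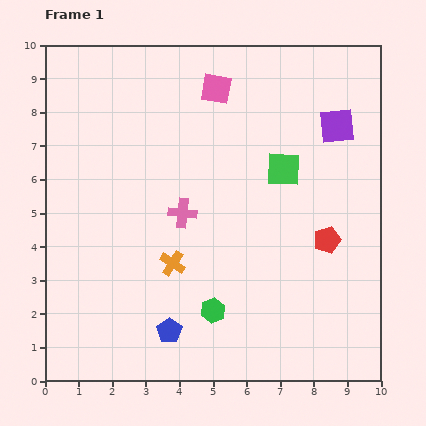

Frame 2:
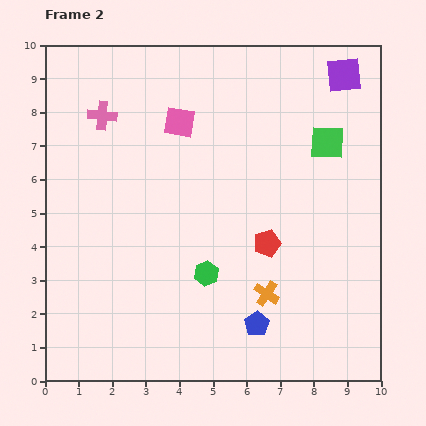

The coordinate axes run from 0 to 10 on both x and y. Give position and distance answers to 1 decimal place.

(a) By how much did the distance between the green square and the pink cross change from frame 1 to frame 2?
+3.4

Distance in frame 1: 3.3. Distance in frame 2: 6.7.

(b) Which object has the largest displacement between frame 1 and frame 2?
the pink cross

(moved 3.8; next 2.9)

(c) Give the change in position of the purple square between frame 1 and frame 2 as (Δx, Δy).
(0.2, 1.5)

The purple square was at (8.7, 7.6) in frame 1 and (8.9, 9.1) in frame 2.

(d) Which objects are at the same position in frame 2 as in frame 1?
none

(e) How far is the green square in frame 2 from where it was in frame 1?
1.5

The green square moved from (7.1, 6.3) to (8.4, 7.1), a distance of √(1.3² + 0.8²) ≈ 1.5.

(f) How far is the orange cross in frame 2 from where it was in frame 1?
2.9

The orange cross moved from (3.8, 3.5) to (6.6, 2.6), a distance of √(2.8² + 0.9²) ≈ 2.9.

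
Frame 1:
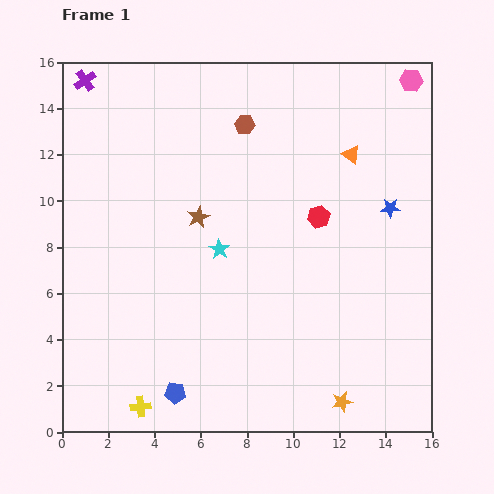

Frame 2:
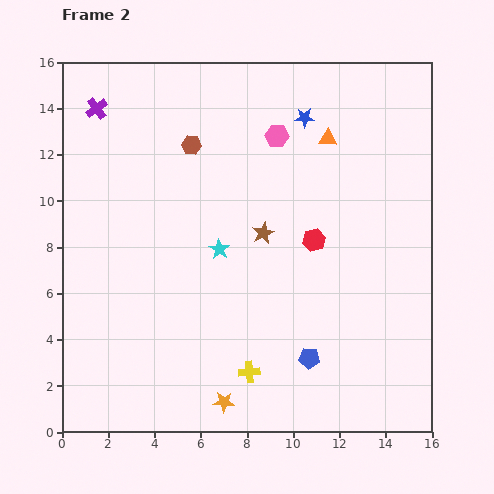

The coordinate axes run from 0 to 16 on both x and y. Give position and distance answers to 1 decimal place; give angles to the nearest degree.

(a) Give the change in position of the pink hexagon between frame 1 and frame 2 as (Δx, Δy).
(-5.8, -2.4)

The pink hexagon was at (15.1, 15.2) in frame 1 and (9.3, 12.8) in frame 2.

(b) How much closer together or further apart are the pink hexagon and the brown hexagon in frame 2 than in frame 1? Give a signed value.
-3.7

Distance in frame 1: 7.4. Distance in frame 2: 3.7.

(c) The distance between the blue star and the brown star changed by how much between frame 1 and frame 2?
-3.0

Distance in frame 1: 8.3. Distance in frame 2: 5.3.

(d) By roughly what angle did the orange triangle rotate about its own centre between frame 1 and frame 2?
33° counter-clockwise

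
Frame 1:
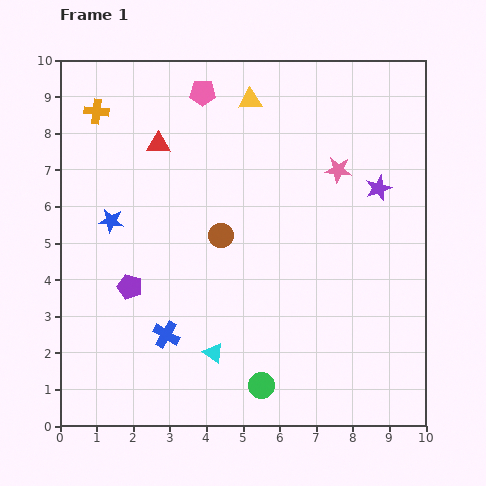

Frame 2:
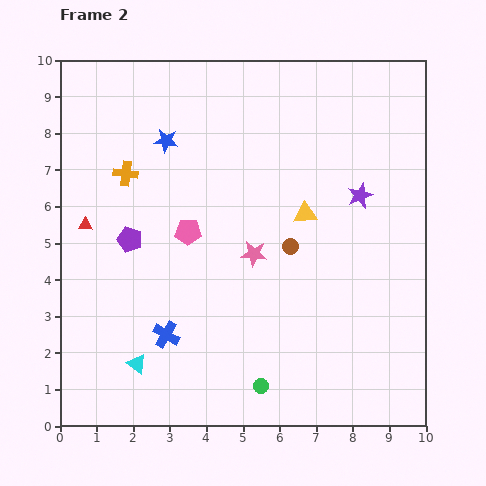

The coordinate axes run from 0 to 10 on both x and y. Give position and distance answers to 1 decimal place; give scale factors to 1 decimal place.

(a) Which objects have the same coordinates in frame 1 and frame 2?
the blue cross, the green circle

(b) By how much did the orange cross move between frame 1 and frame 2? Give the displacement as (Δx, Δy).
(0.8, -1.7)

The orange cross was at (1.0, 8.6) in frame 1 and (1.8, 6.9) in frame 2.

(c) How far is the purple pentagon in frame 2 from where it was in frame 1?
1.3

The purple pentagon moved from (1.9, 3.8) to (1.9, 5.1), a distance of √(0.0² + 1.3²) ≈ 1.3.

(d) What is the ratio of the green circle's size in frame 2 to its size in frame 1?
0.6×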